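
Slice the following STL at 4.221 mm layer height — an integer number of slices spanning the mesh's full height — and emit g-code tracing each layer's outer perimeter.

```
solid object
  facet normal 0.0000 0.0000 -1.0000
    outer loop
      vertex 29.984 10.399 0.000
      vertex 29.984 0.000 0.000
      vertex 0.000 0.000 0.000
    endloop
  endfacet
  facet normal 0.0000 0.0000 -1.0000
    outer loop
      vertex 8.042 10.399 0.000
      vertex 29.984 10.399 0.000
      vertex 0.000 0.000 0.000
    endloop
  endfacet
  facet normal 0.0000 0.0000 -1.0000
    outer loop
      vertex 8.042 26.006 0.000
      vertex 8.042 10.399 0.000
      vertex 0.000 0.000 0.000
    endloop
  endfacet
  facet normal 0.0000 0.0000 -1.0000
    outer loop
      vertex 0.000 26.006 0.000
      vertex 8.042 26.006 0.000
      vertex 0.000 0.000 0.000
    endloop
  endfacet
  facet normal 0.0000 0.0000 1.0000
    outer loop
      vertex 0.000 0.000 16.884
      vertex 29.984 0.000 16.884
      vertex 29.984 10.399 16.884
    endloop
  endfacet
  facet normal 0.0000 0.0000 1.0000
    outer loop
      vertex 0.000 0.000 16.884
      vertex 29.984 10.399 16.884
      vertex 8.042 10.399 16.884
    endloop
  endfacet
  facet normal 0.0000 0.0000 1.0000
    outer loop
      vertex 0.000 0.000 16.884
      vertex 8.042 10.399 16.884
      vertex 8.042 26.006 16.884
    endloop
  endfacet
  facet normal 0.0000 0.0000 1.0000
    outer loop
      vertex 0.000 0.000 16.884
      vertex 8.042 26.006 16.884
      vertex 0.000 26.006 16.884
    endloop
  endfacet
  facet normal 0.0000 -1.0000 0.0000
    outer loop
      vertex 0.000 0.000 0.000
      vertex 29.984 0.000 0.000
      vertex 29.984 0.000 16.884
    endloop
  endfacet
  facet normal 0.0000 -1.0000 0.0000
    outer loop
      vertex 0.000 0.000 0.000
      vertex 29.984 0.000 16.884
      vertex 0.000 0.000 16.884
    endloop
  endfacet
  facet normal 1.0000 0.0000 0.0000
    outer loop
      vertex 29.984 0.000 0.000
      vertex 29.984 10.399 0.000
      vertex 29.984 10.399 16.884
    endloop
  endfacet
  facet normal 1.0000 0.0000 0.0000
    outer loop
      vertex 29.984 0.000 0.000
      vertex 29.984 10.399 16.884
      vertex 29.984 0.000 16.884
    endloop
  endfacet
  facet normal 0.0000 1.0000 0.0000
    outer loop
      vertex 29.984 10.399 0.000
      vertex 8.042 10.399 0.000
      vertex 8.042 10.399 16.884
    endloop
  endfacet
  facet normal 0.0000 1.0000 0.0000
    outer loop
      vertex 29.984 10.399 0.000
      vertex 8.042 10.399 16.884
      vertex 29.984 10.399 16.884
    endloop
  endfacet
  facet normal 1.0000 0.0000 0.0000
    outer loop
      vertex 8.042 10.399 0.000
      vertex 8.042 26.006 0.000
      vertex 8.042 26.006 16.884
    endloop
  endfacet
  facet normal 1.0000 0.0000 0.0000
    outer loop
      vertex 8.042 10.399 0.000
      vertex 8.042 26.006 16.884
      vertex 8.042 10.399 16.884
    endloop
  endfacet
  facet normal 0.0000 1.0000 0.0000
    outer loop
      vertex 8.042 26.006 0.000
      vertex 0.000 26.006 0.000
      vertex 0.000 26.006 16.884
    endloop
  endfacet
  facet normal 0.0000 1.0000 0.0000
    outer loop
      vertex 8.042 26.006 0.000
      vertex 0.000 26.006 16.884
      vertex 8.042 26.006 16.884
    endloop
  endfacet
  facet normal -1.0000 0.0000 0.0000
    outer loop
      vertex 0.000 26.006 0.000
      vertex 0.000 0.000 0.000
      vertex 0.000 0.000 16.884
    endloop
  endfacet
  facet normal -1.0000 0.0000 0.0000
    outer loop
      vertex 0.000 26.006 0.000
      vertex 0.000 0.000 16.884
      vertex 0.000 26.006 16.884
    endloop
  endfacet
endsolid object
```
; perimeter-only toolpath
G21 ; units = mm
G90 ; absolute positioning
G28 ; home
; layer 1
G0 Z4.221
G0 X0.000 Y0.000
G1 X29.984 Y0.000
G1 X29.984 Y10.399
G1 X8.042 Y10.399
G1 X8.042 Y26.006
G1 X0.000 Y26.006
G1 X0.000 Y0.000
; layer 2
G0 Z8.442
G0 X0.000 Y0.000
G1 X29.984 Y0.000
G1 X29.984 Y10.399
G1 X8.042 Y10.399
G1 X8.042 Y26.006
G1 X0.000 Y26.006
G1 X0.000 Y0.000
; layer 3
G0 Z12.663
G0 X0.000 Y0.000
G1 X29.984 Y0.000
G1 X29.984 Y10.399
G1 X8.042 Y10.399
G1 X8.042 Y26.006
G1 X0.000 Y26.006
G1 X0.000 Y0.000
; layer 4
G0 Z16.884
G0 X0.000 Y0.000
G1 X29.984 Y0.000
G1 X29.984 Y10.399
G1 X8.042 Y10.399
G1 X8.042 Y26.006
G1 X0.000 Y26.006
G1 X0.000 Y0.000
M2 ; end

The solid is an L-shaped prism: outer 30 × 26 mm, arm thicknesses ≈ 10.4 mm (horizontal) and 8.04 mm (vertical), extruded 16.9 mm in z. Slicing at Δz = 4.221 mm — 4 equal slices spanning the solid's height, so layer i sits at z = i·h/4 — gives 4 non-empty perimeters. Each is a 6-segment closed polygon; G0 lifts to the layer z and rapids to the start vertex, then G1 traces the edges.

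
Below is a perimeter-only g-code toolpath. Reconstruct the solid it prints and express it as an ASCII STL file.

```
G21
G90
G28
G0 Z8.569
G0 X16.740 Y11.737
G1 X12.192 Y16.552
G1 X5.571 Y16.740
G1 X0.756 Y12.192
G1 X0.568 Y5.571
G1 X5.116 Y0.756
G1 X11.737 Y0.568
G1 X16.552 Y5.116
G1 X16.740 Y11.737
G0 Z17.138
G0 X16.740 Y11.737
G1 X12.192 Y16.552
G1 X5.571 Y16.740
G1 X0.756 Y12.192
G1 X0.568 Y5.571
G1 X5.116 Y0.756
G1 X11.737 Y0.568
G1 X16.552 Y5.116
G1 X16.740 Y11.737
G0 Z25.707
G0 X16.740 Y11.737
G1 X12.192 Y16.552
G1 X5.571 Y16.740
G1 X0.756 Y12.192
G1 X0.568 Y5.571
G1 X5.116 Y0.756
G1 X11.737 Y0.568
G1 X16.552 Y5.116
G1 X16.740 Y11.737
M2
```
solid part
  facet normal 0.0000 0.0000 -1.0000
    outer loop
      vertex 5.571 16.740 0.000
      vertex 12.192 16.552 0.000
      vertex 16.740 11.737 0.000
    endloop
  endfacet
  facet normal 0.0000 0.0000 -1.0000
    outer loop
      vertex 0.756 12.192 0.000
      vertex 5.571 16.740 0.000
      vertex 16.740 11.737 0.000
    endloop
  endfacet
  facet normal 0.0000 0.0000 -1.0000
    outer loop
      vertex 0.568 5.571 0.000
      vertex 0.756 12.192 0.000
      vertex 16.740 11.737 0.000
    endloop
  endfacet
  facet normal 0.0000 0.0000 -1.0000
    outer loop
      vertex 5.116 0.756 0.000
      vertex 0.568 5.571 0.000
      vertex 16.740 11.737 0.000
    endloop
  endfacet
  facet normal 0.0000 0.0000 -1.0000
    outer loop
      vertex 11.737 0.568 0.000
      vertex 5.116 0.756 0.000
      vertex 16.740 11.737 0.000
    endloop
  endfacet
  facet normal 0.0000 0.0000 -1.0000
    outer loop
      vertex 16.552 5.116 0.000
      vertex 11.737 0.568 0.000
      vertex 16.740 11.737 0.000
    endloop
  endfacet
  facet normal 0.0000 0.0000 1.0000
    outer loop
      vertex 16.740 11.737 25.707
      vertex 12.192 16.552 25.707
      vertex 5.571 16.740 25.707
    endloop
  endfacet
  facet normal 0.0000 0.0000 1.0000
    outer loop
      vertex 16.740 11.737 25.707
      vertex 5.571 16.740 25.707
      vertex 0.756 12.192 25.707
    endloop
  endfacet
  facet normal 0.0000 0.0000 1.0000
    outer loop
      vertex 16.740 11.737 25.707
      vertex 0.756 12.192 25.707
      vertex 0.568 5.571 25.707
    endloop
  endfacet
  facet normal 0.0000 0.0000 1.0000
    outer loop
      vertex 16.740 11.737 25.707
      vertex 0.568 5.571 25.707
      vertex 5.116 0.756 25.707
    endloop
  endfacet
  facet normal 0.0000 0.0000 1.0000
    outer loop
      vertex 16.740 11.737 25.707
      vertex 5.116 0.756 25.707
      vertex 11.737 0.568 25.707
    endloop
  endfacet
  facet normal 0.0000 0.0000 1.0000
    outer loop
      vertex 16.740 11.737 25.707
      vertex 11.737 0.568 25.707
      vertex 16.552 5.116 25.707
    endloop
  endfacet
  facet normal 0.7270 0.6867 0.0000
    outer loop
      vertex 16.740 11.737 0.000
      vertex 12.192 16.552 0.000
      vertex 12.192 16.552 25.707
    endloop
  endfacet
  facet normal 0.7270 0.6867 0.0000
    outer loop
      vertex 16.740 11.737 0.000
      vertex 12.192 16.552 25.707
      vertex 16.740 11.737 25.707
    endloop
  endfacet
  facet normal 0.0284 0.9996 0.0000
    outer loop
      vertex 12.192 16.552 0.000
      vertex 5.571 16.740 0.000
      vertex 5.571 16.740 25.707
    endloop
  endfacet
  facet normal 0.0284 0.9996 0.0000
    outer loop
      vertex 12.192 16.552 0.000
      vertex 5.571 16.740 25.707
      vertex 12.192 16.552 25.707
    endloop
  endfacet
  facet normal -0.6867 0.7270 0.0000
    outer loop
      vertex 5.571 16.740 0.000
      vertex 0.756 12.192 0.000
      vertex 0.756 12.192 25.707
    endloop
  endfacet
  facet normal -0.6867 0.7270 0.0000
    outer loop
      vertex 5.571 16.740 0.000
      vertex 0.756 12.192 25.707
      vertex 5.571 16.740 25.707
    endloop
  endfacet
  facet normal -0.9996 0.0284 0.0000
    outer loop
      vertex 0.756 12.192 0.000
      vertex 0.568 5.571 0.000
      vertex 0.568 5.571 25.707
    endloop
  endfacet
  facet normal -0.9996 0.0284 0.0000
    outer loop
      vertex 0.756 12.192 0.000
      vertex 0.568 5.571 25.707
      vertex 0.756 12.192 25.707
    endloop
  endfacet
  facet normal -0.7270 -0.6867 0.0000
    outer loop
      vertex 0.568 5.571 0.000
      vertex 5.116 0.756 0.000
      vertex 5.116 0.756 25.707
    endloop
  endfacet
  facet normal -0.7270 -0.6867 0.0000
    outer loop
      vertex 0.568 5.571 0.000
      vertex 5.116 0.756 25.707
      vertex 0.568 5.571 25.707
    endloop
  endfacet
  facet normal -0.0284 -0.9996 0.0000
    outer loop
      vertex 5.116 0.756 0.000
      vertex 11.737 0.568 0.000
      vertex 11.737 0.568 25.707
    endloop
  endfacet
  facet normal -0.0284 -0.9996 0.0000
    outer loop
      vertex 5.116 0.756 0.000
      vertex 11.737 0.568 25.707
      vertex 5.116 0.756 25.707
    endloop
  endfacet
  facet normal 0.6867 -0.7270 0.0000
    outer loop
      vertex 11.737 0.568 0.000
      vertex 16.552 5.116 0.000
      vertex 16.552 5.116 25.707
    endloop
  endfacet
  facet normal 0.6867 -0.7270 0.0000
    outer loop
      vertex 11.737 0.568 0.000
      vertex 16.552 5.116 25.707
      vertex 11.737 0.568 25.707
    endloop
  endfacet
  facet normal 0.9996 -0.0284 0.0000
    outer loop
      vertex 16.552 5.116 0.000
      vertex 16.740 11.737 0.000
      vertex 16.740 11.737 25.707
    endloop
  endfacet
  facet normal 0.9996 -0.0284 0.0000
    outer loop
      vertex 16.552 5.116 0.000
      vertex 16.740 11.737 25.707
      vertex 16.552 5.116 25.707
    endloop
  endfacet
endsolid part

The G0 Z moves step by Δz≈8.569 mm. Every layer's G1 loop is the same polygon, so the solid is a straight extrusion of it from z=0 to z≈25.7. Closing with flat bottom and top caps and triangulating gives 28 facets — a regular 8-sided prism (a cylinder approximated with 8 flat sides), circumscribed radius ≈ 8.65 mm, height ≈ 25.7 mm.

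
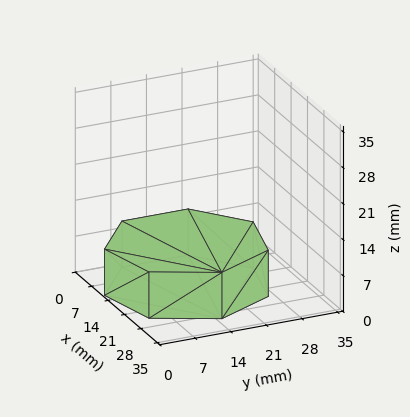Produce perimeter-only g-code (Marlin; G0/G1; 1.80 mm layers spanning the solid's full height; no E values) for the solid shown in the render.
Reading the render: the shape is a regular 7-sided prism (a cylinder approximated with 7 flat sides), circumscribed radius ≈ 15 mm, height ≈ 9 mm (dimensions read to the nearest mm from the axis ticks). For the g-code, the solid's height is divided into equal slices at the stated Δz and each level perimeter traced with G1 moves after a G0 lift.

; perimeter-only toolpath
G21 ; units = mm
G90 ; absolute positioning
G28 ; home
; layer 1
G0 Z1.80
G0 X30.00 Y15.00
G1 X24.35 Y26.73
G1 X11.66 Y29.62
G1 X1.49 Y21.51
G1 X1.49 Y8.49
G1 X11.66 Y0.38
G1 X24.35 Y3.27
G1 X30.00 Y15.00
; layer 2
G0 Z3.60
G0 X30.00 Y15.00
G1 X24.35 Y26.73
G1 X11.66 Y29.62
G1 X1.49 Y21.51
G1 X1.49 Y8.49
G1 X11.66 Y0.38
G1 X24.35 Y3.27
G1 X30.00 Y15.00
; layer 3
G0 Z5.40
G0 X30.00 Y15.00
G1 X24.35 Y26.73
G1 X11.66 Y29.62
G1 X1.49 Y21.51
G1 X1.49 Y8.49
G1 X11.66 Y0.38
G1 X24.35 Y3.27
G1 X30.00 Y15.00
; layer 4
G0 Z7.20
G0 X30.00 Y15.00
G1 X24.35 Y26.73
G1 X11.66 Y29.62
G1 X1.49 Y21.51
G1 X1.49 Y8.49
G1 X11.66 Y0.38
G1 X24.35 Y3.27
G1 X30.00 Y15.00
; layer 5
G0 Z9.00
G0 X30.00 Y15.00
G1 X24.35 Y26.73
G1 X11.66 Y29.62
G1 X1.49 Y21.51
G1 X1.49 Y8.49
G1 X11.66 Y0.38
G1 X24.35 Y3.27
G1 X30.00 Y15.00
M2 ; end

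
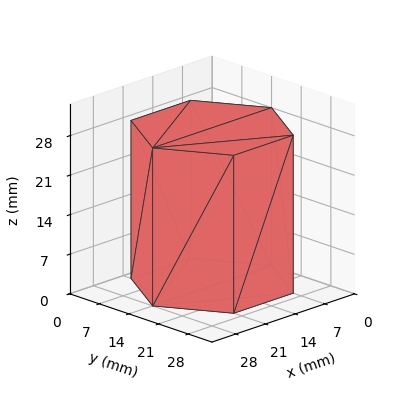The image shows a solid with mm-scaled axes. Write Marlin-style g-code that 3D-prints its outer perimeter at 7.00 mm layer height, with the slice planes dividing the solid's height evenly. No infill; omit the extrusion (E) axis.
Reading the render: the shape is a regular 6-sided prism (a cylinder approximated with 6 flat sides), circumscribed radius ≈ 14 mm, height ≈ 28 mm (dimensions read to the nearest mm from the axis ticks). For the g-code, the solid's height is divided into equal slices at the stated Δz and each level perimeter traced with G1 moves after a G0 lift.

; perimeter-only toolpath
G21 ; units = mm
G90 ; absolute positioning
G28 ; home
; layer 1
G0 Z7.00
G0 X28.00 Y14.00
G1 X21.00 Y26.12
G1 X7.00 Y26.12
G1 X0.00 Y14.00
G1 X7.00 Y1.88
G1 X21.00 Y1.88
G1 X28.00 Y14.00
; layer 2
G0 Z14.00
G0 X28.00 Y14.00
G1 X21.00 Y26.12
G1 X7.00 Y26.12
G1 X0.00 Y14.00
G1 X7.00 Y1.88
G1 X21.00 Y1.88
G1 X28.00 Y14.00
; layer 3
G0 Z21.00
G0 X28.00 Y14.00
G1 X21.00 Y26.12
G1 X7.00 Y26.12
G1 X0.00 Y14.00
G1 X7.00 Y1.88
G1 X21.00 Y1.88
G1 X28.00 Y14.00
; layer 4
G0 Z28.00
G0 X28.00 Y14.00
G1 X21.00 Y26.12
G1 X7.00 Y26.12
G1 X0.00 Y14.00
G1 X7.00 Y1.88
G1 X21.00 Y1.88
G1 X28.00 Y14.00
M2 ; end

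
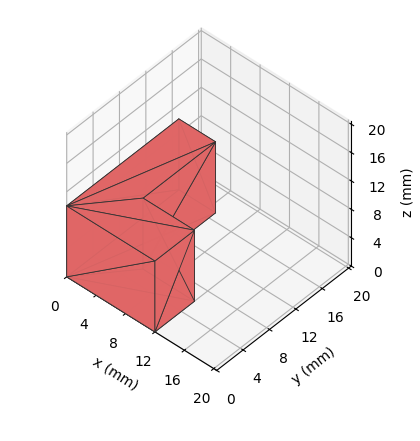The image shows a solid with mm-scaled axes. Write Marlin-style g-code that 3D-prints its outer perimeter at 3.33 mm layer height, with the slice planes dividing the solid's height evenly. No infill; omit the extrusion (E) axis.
Reading the render: the shape is an L-shaped prism: outer 12 × 17 mm, arm thicknesses ≈ 6 mm (horizontal) and 5 mm (vertical), extruded 10 mm in z (dimensions read to the nearest mm from the axis ticks). For the g-code, the solid's height is divided into equal slices at the stated Δz and each level perimeter traced with G1 moves after a G0 lift.

; perimeter-only toolpath
G21 ; units = mm
G90 ; absolute positioning
G28 ; home
; layer 1
G0 Z3.33
G0 X0.00 Y0.00
G1 X12.00 Y0.00
G1 X12.00 Y6.00
G1 X5.00 Y6.00
G1 X5.00 Y17.00
G1 X0.00 Y17.00
G1 X0.00 Y0.00
; layer 2
G0 Z6.67
G0 X0.00 Y0.00
G1 X12.00 Y0.00
G1 X12.00 Y6.00
G1 X5.00 Y6.00
G1 X5.00 Y17.00
G1 X0.00 Y17.00
G1 X0.00 Y0.00
; layer 3
G0 Z10.00
G0 X0.00 Y0.00
G1 X12.00 Y0.00
G1 X12.00 Y6.00
G1 X5.00 Y6.00
G1 X5.00 Y17.00
G1 X0.00 Y17.00
G1 X0.00 Y0.00
M2 ; end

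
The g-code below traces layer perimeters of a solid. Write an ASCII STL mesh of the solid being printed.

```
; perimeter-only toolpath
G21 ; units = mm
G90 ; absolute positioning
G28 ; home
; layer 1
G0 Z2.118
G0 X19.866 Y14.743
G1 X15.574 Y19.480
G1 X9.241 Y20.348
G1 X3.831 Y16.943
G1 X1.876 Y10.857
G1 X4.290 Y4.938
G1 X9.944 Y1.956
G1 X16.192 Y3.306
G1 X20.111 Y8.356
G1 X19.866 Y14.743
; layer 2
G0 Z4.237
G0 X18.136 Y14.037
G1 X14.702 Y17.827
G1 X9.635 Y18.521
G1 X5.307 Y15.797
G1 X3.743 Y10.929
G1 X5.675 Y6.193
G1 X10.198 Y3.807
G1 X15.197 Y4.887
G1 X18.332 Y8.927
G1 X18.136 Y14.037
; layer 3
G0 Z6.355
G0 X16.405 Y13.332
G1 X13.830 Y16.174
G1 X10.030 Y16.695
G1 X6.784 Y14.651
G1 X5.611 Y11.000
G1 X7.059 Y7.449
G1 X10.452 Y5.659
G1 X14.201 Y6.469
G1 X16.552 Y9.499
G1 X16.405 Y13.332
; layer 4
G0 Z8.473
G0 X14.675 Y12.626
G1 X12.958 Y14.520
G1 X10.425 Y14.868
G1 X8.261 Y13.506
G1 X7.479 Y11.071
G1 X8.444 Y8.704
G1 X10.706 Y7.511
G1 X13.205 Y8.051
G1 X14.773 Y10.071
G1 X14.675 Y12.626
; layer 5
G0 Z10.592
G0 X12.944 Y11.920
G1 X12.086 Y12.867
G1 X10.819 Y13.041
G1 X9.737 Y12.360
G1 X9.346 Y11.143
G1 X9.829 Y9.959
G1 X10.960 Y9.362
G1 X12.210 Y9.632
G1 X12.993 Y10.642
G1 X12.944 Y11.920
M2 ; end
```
solid part
  facet normal 0.0000 0.0000 -1.0000
    outer loop
      vertex 8.846 22.175 0.000
      vertex 16.446 21.133 0.000
      vertex 21.597 15.449 0.000
    endloop
  endfacet
  facet normal 0.0000 0.0000 -1.0000
    outer loop
      vertex 2.354 18.089 0.000
      vertex 8.846 22.175 0.000
      vertex 21.597 15.449 0.000
    endloop
  endfacet
  facet normal 0.0000 0.0000 -1.0000
    outer loop
      vertex 0.008 10.786 0.000
      vertex 2.354 18.089 0.000
      vertex 21.597 15.449 0.000
    endloop
  endfacet
  facet normal 0.0000 0.0000 -1.0000
    outer loop
      vertex 2.905 3.683 0.000
      vertex 0.008 10.786 0.000
      vertex 21.597 15.449 0.000
    endloop
  endfacet
  facet normal 0.0000 0.0000 -1.0000
    outer loop
      vertex 9.690 0.104 0.000
      vertex 2.905 3.683 0.000
      vertex 21.597 15.449 0.000
    endloop
  endfacet
  facet normal 0.0000 0.0000 -1.0000
    outer loop
      vertex 17.188 1.724 0.000
      vertex 9.690 0.104 0.000
      vertex 21.597 15.449 0.000
    endloop
  endfacet
  facet normal 0.0000 0.0000 -1.0000
    outer loop
      vertex 21.891 7.784 0.000
      vertex 17.188 1.724 0.000
      vertex 21.597 15.449 0.000
    endloop
  endfacet
  facet normal 0.5704 0.5169 0.6382
    outer loop
      vertex 21.597 15.449 0.000
      vertex 16.446 21.133 0.000
      vertex 11.214 11.214 12.710
    endloop
  endfacet
  facet normal 0.1046 0.7627 0.6383
    outer loop
      vertex 16.446 21.133 0.000
      vertex 8.846 22.175 0.000
      vertex 11.214 11.214 12.710
    endloop
  endfacet
  facet normal -0.4101 0.6515 0.6383
    outer loop
      vertex 8.846 22.175 0.000
      vertex 2.354 18.089 0.000
      vertex 11.214 11.214 12.710
    endloop
  endfacet
  facet normal -0.7329 0.2354 0.6383
    outer loop
      vertex 2.354 18.089 0.000
      vertex 0.008 10.786 0.000
      vertex 11.214 11.214 12.710
    endloop
  endfacet
  facet normal -0.7128 -0.2907 0.6383
    outer loop
      vertex 0.008 10.786 0.000
      vertex 2.905 3.683 0.000
      vertex 11.214 11.214 12.710
    endloop
  endfacet
  facet normal -0.3592 -0.6809 0.6383
    outer loop
      vertex 2.905 3.683 0.000
      vertex 9.690 0.104 0.000
      vertex 11.214 11.214 12.710
    endloop
  endfacet
  facet normal 0.1626 -0.7525 0.6382
    outer loop
      vertex 9.690 0.104 0.000
      vertex 17.188 1.724 0.000
      vertex 11.214 11.214 12.710
    endloop
  endfacet
  facet normal 0.6082 -0.4720 0.6383
    outer loop
      vertex 17.188 1.724 0.000
      vertex 21.891 7.784 0.000
      vertex 11.214 11.214 12.710
    endloop
  endfacet
  facet normal 0.7693 0.0295 0.6383
    outer loop
      vertex 21.891 7.784 0.000
      vertex 21.597 15.449 0.000
      vertex 11.214 11.214 12.710
    endloop
  endfacet
endsolid part

The G0 Z moves step by Δz≈2.118 mm. The G1 loops shrink linearly with z, so the solid tapers from its base footprint up to z≈12.7. Closing with a flat bottom cap and the tapered top and triangulating gives 16 facets — a regular 9-sided pyramid, base circumscribed radius ≈ 11.2 mm, apex at z ≈ 12.7 mm.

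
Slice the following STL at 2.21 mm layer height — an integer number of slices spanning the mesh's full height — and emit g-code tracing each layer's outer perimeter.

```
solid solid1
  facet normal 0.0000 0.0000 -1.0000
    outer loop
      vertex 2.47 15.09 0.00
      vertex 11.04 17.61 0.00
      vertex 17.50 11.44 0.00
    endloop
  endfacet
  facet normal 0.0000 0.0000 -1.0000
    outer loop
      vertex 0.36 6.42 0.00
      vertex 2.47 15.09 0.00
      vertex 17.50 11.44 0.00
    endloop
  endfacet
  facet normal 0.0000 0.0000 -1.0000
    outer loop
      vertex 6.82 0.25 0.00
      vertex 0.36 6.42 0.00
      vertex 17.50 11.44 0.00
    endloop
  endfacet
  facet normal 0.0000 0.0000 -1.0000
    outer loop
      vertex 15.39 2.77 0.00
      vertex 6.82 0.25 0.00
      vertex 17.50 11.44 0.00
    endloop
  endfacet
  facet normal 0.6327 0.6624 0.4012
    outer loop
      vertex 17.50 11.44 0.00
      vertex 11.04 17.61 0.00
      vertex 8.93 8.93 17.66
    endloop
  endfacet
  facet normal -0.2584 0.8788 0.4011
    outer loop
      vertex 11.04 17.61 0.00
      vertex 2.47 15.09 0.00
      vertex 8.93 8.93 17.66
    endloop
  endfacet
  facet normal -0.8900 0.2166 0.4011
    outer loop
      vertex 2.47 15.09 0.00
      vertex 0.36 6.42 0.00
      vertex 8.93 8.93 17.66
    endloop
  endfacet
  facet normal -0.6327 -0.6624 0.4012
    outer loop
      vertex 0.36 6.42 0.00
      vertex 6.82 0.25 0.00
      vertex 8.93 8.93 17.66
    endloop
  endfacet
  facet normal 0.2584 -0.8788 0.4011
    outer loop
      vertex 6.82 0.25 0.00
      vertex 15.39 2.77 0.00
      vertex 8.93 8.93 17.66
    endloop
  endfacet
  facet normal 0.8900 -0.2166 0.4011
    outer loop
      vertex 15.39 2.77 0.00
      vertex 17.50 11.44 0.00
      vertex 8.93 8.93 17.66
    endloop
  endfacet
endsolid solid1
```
; perimeter-only toolpath
G21 ; units = mm
G90 ; absolute positioning
G28 ; home
; layer 1
G0 Z2.21
G0 X16.43 Y11.13
G1 X10.78 Y16.52
G1 X3.28 Y14.32
G1 X1.43 Y6.73
G1 X7.08 Y1.33
G1 X14.58 Y3.54
G1 X16.43 Y11.13
; layer 2
G0 Z4.42
G0 X15.36 Y10.81
G1 X10.51 Y15.44
G1 X4.08 Y13.55
G1 X2.50 Y7.05
G1 X7.35 Y2.42
G1 X13.78 Y4.31
G1 X15.36 Y10.81
; layer 3
G0 Z6.62
G0 X14.29 Y10.50
G1 X10.25 Y14.36
G1 X4.89 Y12.78
G1 X3.57 Y7.36
G1 X7.61 Y3.50
G1 X12.97 Y5.08
G1 X14.29 Y10.50
; layer 4
G0 Z8.83
G0 X13.21 Y10.18
G1 X9.98 Y13.27
G1 X5.70 Y12.01
G1 X4.64 Y7.67
G1 X7.88 Y4.59
G1 X12.16 Y5.85
G1 X13.21 Y10.18
; layer 5
G0 Z11.04
G0 X12.14 Y9.87
G1 X9.72 Y12.18
G1 X6.51 Y11.24
G1 X5.72 Y7.99
G1 X8.14 Y5.67
G1 X11.35 Y6.62
G1 X12.14 Y9.87
; layer 6
G0 Z13.25
G0 X11.07 Y9.56
G1 X9.46 Y11.10
G1 X7.31 Y10.47
G1 X6.79 Y8.30
G1 X8.40 Y6.76
G1 X10.54 Y7.39
G1 X11.07 Y9.56
; layer 7
G0 Z15.45
G0 X10.00 Y9.24
G1 X9.19 Y10.02
G1 X8.12 Y9.70
G1 X7.86 Y8.62
G1 X8.67 Y7.84
G1 X9.74 Y8.16
G1 X10.00 Y9.24
M2 ; end

The solid is a regular 6-sided pyramid, base circumscribed radius ≈ 8.93 mm, apex at z ≈ 17.7 mm. Slicing at Δz = 2.21 mm — 8 equal slices spanning the solid's height, so layer i sits at z = i·h/8 — gives 7 non-empty perimeters. Each is a 6-segment closed polygon; G0 lifts to the layer z and rapids to the start vertex, then G1 traces the edges. The cross-section shrinks linearly with z (the slice at the apex is degenerate and omitted).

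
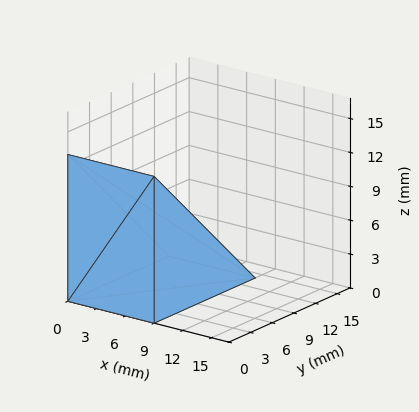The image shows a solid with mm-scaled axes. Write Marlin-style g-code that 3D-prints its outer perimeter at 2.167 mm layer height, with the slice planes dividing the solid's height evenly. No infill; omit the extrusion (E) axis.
Reading the render: the shape is a wedge (ramp): 9 × 14 mm base, rising to 13 mm along the y=0 edge and sloping linearly to z=0 at y=14 (dimensions read to the nearest mm from the axis ticks). For the g-code, the solid's height is divided into equal slices at the stated Δz and each level perimeter traced with G1 moves after a G0 lift.

; perimeter-only toolpath
G21 ; units = mm
G90 ; absolute positioning
G28 ; home
; layer 1
G0 Z2.167
G0 X0.000 Y0.000
G1 X9.000 Y0.000
G1 X9.000 Y11.667
G1 X0.000 Y11.667
G1 X0.000 Y0.000
; layer 2
G0 Z4.333
G0 X0.000 Y0.000
G1 X9.000 Y0.000
G1 X9.000 Y9.333
G1 X0.000 Y9.333
G1 X0.000 Y0.000
; layer 3
G0 Z6.500
G0 X0.000 Y0.000
G1 X9.000 Y0.000
G1 X9.000 Y7.000
G1 X0.000 Y7.000
G1 X0.000 Y0.000
; layer 4
G0 Z8.667
G0 X0.000 Y0.000
G1 X9.000 Y0.000
G1 X9.000 Y4.667
G1 X0.000 Y4.667
G1 X0.000 Y0.000
; layer 5
G0 Z10.833
G0 X0.000 Y0.000
G1 X9.000 Y0.000
G1 X9.000 Y2.333
G1 X0.000 Y2.333
G1 X0.000 Y0.000
M2 ; end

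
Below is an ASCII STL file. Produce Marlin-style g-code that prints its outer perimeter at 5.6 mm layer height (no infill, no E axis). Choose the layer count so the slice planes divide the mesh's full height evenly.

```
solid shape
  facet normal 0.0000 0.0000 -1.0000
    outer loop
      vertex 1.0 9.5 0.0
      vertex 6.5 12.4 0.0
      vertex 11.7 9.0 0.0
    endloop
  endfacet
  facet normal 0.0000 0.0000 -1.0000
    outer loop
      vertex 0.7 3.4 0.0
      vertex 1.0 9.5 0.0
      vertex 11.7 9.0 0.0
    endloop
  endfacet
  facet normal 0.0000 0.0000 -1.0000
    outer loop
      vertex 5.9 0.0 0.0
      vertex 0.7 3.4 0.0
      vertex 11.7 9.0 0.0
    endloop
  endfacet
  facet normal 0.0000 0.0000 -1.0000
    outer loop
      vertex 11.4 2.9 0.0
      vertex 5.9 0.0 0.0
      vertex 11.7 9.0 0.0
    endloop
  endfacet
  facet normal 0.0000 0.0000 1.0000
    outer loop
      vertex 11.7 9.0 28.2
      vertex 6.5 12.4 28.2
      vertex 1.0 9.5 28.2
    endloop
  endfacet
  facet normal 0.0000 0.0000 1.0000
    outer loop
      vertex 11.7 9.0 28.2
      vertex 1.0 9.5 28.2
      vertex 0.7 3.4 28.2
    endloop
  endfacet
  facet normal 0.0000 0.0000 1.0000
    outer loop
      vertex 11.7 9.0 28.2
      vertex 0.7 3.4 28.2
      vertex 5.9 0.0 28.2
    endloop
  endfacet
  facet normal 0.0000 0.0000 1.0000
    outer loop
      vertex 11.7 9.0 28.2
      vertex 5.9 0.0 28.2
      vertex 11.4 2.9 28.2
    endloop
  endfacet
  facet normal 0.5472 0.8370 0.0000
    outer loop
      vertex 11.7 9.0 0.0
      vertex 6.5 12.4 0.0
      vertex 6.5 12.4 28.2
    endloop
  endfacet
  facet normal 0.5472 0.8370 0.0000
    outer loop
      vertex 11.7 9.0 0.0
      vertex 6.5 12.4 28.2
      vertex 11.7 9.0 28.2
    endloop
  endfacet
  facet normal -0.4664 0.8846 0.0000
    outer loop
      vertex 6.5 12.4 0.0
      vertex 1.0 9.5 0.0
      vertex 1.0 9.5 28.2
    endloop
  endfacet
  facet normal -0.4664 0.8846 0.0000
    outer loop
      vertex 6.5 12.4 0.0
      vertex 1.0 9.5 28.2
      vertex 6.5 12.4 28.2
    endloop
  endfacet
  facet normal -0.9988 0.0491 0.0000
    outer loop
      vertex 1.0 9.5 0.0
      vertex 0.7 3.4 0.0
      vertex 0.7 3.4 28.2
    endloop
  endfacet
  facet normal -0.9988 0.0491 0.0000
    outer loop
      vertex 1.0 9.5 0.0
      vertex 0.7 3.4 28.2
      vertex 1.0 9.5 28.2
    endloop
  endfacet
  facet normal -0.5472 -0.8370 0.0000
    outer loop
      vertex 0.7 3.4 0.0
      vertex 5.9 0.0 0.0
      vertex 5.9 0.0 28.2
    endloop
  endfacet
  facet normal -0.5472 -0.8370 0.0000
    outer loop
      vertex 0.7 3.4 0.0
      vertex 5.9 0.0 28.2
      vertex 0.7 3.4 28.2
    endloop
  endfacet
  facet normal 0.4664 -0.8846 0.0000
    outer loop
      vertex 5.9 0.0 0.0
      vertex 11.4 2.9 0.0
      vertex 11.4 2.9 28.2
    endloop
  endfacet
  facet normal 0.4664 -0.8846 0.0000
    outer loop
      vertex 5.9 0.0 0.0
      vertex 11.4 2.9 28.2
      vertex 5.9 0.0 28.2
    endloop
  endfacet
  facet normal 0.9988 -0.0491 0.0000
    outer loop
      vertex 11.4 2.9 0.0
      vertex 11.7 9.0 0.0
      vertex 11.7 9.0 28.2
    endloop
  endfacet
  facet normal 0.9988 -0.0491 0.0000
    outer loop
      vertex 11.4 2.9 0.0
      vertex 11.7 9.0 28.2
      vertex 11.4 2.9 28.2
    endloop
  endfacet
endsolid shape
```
; perimeter-only toolpath
G21 ; units = mm
G90 ; absolute positioning
G28 ; home
; layer 1
G0 Z5.6
G0 X11.7 Y9.0
G1 X6.5 Y12.4
G1 X1.0 Y9.5
G1 X0.7 Y3.4
G1 X5.9 Y0.0
G1 X11.4 Y2.9
G1 X11.7 Y9.0
; layer 2
G0 Z11.3
G0 X11.7 Y9.0
G1 X6.5 Y12.4
G1 X1.0 Y9.5
G1 X0.7 Y3.4
G1 X5.9 Y0.0
G1 X11.4 Y2.9
G1 X11.7 Y9.0
; layer 3
G0 Z16.9
G0 X11.7 Y9.0
G1 X6.5 Y12.4
G1 X1.0 Y9.5
G1 X0.7 Y3.4
G1 X5.9 Y0.0
G1 X11.4 Y2.9
G1 X11.7 Y9.0
; layer 4
G0 Z22.6
G0 X11.7 Y9.0
G1 X6.5 Y12.4
G1 X1.0 Y9.5
G1 X0.7 Y3.4
G1 X5.9 Y0.0
G1 X11.4 Y2.9
G1 X11.7 Y9.0
; layer 5
G0 Z28.2
G0 X11.7 Y9.0
G1 X6.5 Y12.4
G1 X1.0 Y9.5
G1 X0.7 Y3.4
G1 X5.9 Y0.0
G1 X11.4 Y2.9
G1 X11.7 Y9.0
M2 ; end

The solid is a regular 6-sided prism (a cylinder approximated with 6 flat sides), circumscribed radius ≈ 6.2 mm, height ≈ 28.2 mm. Slicing at Δz = 5.6 mm — 5 equal slices spanning the solid's height, so layer i sits at z = i·h/5 — gives 5 non-empty perimeters. Each is a 6-segment closed polygon; G0 lifts to the layer z and rapids to the start vertex, then G1 traces the edges.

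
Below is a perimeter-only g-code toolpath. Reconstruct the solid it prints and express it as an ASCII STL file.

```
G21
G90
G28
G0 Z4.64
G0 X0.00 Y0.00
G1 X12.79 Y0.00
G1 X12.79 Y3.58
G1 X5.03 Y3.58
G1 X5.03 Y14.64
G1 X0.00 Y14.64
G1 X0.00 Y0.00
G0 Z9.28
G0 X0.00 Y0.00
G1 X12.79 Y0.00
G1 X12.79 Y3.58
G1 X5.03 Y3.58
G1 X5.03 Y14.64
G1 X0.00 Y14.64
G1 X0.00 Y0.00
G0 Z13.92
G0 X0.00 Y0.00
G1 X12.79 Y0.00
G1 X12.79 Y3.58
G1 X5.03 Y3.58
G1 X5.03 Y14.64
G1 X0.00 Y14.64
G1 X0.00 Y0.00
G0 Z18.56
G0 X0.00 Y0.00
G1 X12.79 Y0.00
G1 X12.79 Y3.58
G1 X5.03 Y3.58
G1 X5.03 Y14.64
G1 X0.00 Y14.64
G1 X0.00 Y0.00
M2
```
solid part
  facet normal 0.0000 0.0000 -1.0000
    outer loop
      vertex 12.79 3.58 0.00
      vertex 12.79 0.00 0.00
      vertex 0.00 0.00 0.00
    endloop
  endfacet
  facet normal 0.0000 0.0000 -1.0000
    outer loop
      vertex 5.03 3.58 0.00
      vertex 12.79 3.58 0.00
      vertex 0.00 0.00 0.00
    endloop
  endfacet
  facet normal 0.0000 0.0000 -1.0000
    outer loop
      vertex 5.03 14.64 0.00
      vertex 5.03 3.58 0.00
      vertex 0.00 0.00 0.00
    endloop
  endfacet
  facet normal 0.0000 0.0000 -1.0000
    outer loop
      vertex 0.00 14.64 0.00
      vertex 5.03 14.64 0.00
      vertex 0.00 0.00 0.00
    endloop
  endfacet
  facet normal 0.0000 0.0000 1.0000
    outer loop
      vertex 0.00 0.00 18.56
      vertex 12.79 0.00 18.56
      vertex 12.79 3.58 18.56
    endloop
  endfacet
  facet normal 0.0000 0.0000 1.0000
    outer loop
      vertex 0.00 0.00 18.56
      vertex 12.79 3.58 18.56
      vertex 5.03 3.58 18.56
    endloop
  endfacet
  facet normal 0.0000 0.0000 1.0000
    outer loop
      vertex 0.00 0.00 18.56
      vertex 5.03 3.58 18.56
      vertex 5.03 14.64 18.56
    endloop
  endfacet
  facet normal 0.0000 0.0000 1.0000
    outer loop
      vertex 0.00 0.00 18.56
      vertex 5.03 14.64 18.56
      vertex 0.00 14.64 18.56
    endloop
  endfacet
  facet normal 0.0000 -1.0000 0.0000
    outer loop
      vertex 0.00 0.00 0.00
      vertex 12.79 0.00 0.00
      vertex 12.79 0.00 18.56
    endloop
  endfacet
  facet normal 0.0000 -1.0000 0.0000
    outer loop
      vertex 0.00 0.00 0.00
      vertex 12.79 0.00 18.56
      vertex 0.00 0.00 18.56
    endloop
  endfacet
  facet normal 1.0000 0.0000 0.0000
    outer loop
      vertex 12.79 0.00 0.00
      vertex 12.79 3.58 0.00
      vertex 12.79 3.58 18.56
    endloop
  endfacet
  facet normal 1.0000 0.0000 0.0000
    outer loop
      vertex 12.79 0.00 0.00
      vertex 12.79 3.58 18.56
      vertex 12.79 0.00 18.56
    endloop
  endfacet
  facet normal 0.0000 1.0000 0.0000
    outer loop
      vertex 12.79 3.58 0.00
      vertex 5.03 3.58 0.00
      vertex 5.03 3.58 18.56
    endloop
  endfacet
  facet normal 0.0000 1.0000 0.0000
    outer loop
      vertex 12.79 3.58 0.00
      vertex 5.03 3.58 18.56
      vertex 12.79 3.58 18.56
    endloop
  endfacet
  facet normal 1.0000 0.0000 0.0000
    outer loop
      vertex 5.03 3.58 0.00
      vertex 5.03 14.64 0.00
      vertex 5.03 14.64 18.56
    endloop
  endfacet
  facet normal 1.0000 0.0000 0.0000
    outer loop
      vertex 5.03 3.58 0.00
      vertex 5.03 14.64 18.56
      vertex 5.03 3.58 18.56
    endloop
  endfacet
  facet normal 0.0000 1.0000 0.0000
    outer loop
      vertex 5.03 14.64 0.00
      vertex 0.00 14.64 0.00
      vertex 0.00 14.64 18.56
    endloop
  endfacet
  facet normal 0.0000 1.0000 0.0000
    outer loop
      vertex 5.03 14.64 0.00
      vertex 0.00 14.64 18.56
      vertex 5.03 14.64 18.56
    endloop
  endfacet
  facet normal -1.0000 0.0000 0.0000
    outer loop
      vertex 0.00 14.64 0.00
      vertex 0.00 0.00 0.00
      vertex 0.00 0.00 18.56
    endloop
  endfacet
  facet normal -1.0000 0.0000 0.0000
    outer loop
      vertex 0.00 14.64 0.00
      vertex 0.00 0.00 18.56
      vertex 0.00 14.64 18.56
    endloop
  endfacet
endsolid part

The G0 Z moves step by Δz≈4.64 mm. Every layer's G1 loop is the same polygon, so the solid is a straight extrusion of it from z=0 to z≈18.6. Closing with flat bottom and top caps and triangulating gives 20 facets — an L-shaped prism: outer 12.8 × 14.6 mm, arm thicknesses ≈ 3.58 mm (horizontal) and 5.03 mm (vertical), extruded 18.6 mm in z.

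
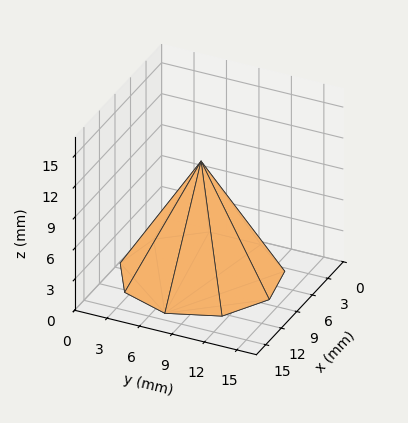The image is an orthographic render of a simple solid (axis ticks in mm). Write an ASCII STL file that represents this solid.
Reading the render: the shape is a regular 9-sided pyramid, base circumscribed radius ≈ 7 mm, apex at z ≈ 11 mm (dimensions read to the nearest mm from the axis ticks). For the STL, each face is triangulated and given an outward normal.

solid part
  facet normal 0.0000 0.0000 -1.0000
    outer loop
      vertex 8.22 13.89 0.00
      vertex 12.36 11.50 0.00
      vertex 14.00 7.00 0.00
    endloop
  endfacet
  facet normal 0.0000 0.0000 -1.0000
    outer loop
      vertex 3.50 13.06 0.00
      vertex 8.22 13.89 0.00
      vertex 14.00 7.00 0.00
    endloop
  endfacet
  facet normal 0.0000 0.0000 -1.0000
    outer loop
      vertex 0.42 9.39 0.00
      vertex 3.50 13.06 0.00
      vertex 14.00 7.00 0.00
    endloop
  endfacet
  facet normal 0.0000 0.0000 -1.0000
    outer loop
      vertex 0.42 4.61 0.00
      vertex 0.42 9.39 0.00
      vertex 14.00 7.00 0.00
    endloop
  endfacet
  facet normal 0.0000 0.0000 -1.0000
    outer loop
      vertex 3.50 0.94 0.00
      vertex 0.42 4.61 0.00
      vertex 14.00 7.00 0.00
    endloop
  endfacet
  facet normal 0.0000 0.0000 -1.0000
    outer loop
      vertex 8.22 0.11 0.00
      vertex 3.50 0.94 0.00
      vertex 14.00 7.00 0.00
    endloop
  endfacet
  facet normal 0.0000 0.0000 -1.0000
    outer loop
      vertex 12.36 2.50 0.00
      vertex 8.22 0.11 0.00
      vertex 14.00 7.00 0.00
    endloop
  endfacet
  facet normal 0.8064 0.2939 0.5132
    outer loop
      vertex 14.00 7.00 0.00
      vertex 12.36 11.50 0.00
      vertex 7.00 7.00 11.00
    endloop
  endfacet
  facet normal 0.4291 0.7433 0.5132
    outer loop
      vertex 12.36 11.50 0.00
      vertex 8.22 13.89 0.00
      vertex 7.00 7.00 11.00
    endloop
  endfacet
  facet normal -0.1487 0.8454 0.5130
    outer loop
      vertex 8.22 13.89 0.00
      vertex 3.50 13.06 0.00
      vertex 7.00 7.00 11.00
    endloop
  endfacet
  facet normal -0.6574 0.5518 0.5132
    outer loop
      vertex 3.50 13.06 0.00
      vertex 0.42 9.39 0.00
      vertex 7.00 7.00 11.00
    endloop
  endfacet
  facet normal -0.8582 0.0000 0.5133
    outer loop
      vertex 0.42 9.39 0.00
      vertex 0.42 4.61 0.00
      vertex 7.00 7.00 11.00
    endloop
  endfacet
  facet normal -0.6574 -0.5518 0.5132
    outer loop
      vertex 0.42 4.61 0.00
      vertex 3.50 0.94 0.00
      vertex 7.00 7.00 11.00
    endloop
  endfacet
  facet normal -0.1487 -0.8454 0.5130
    outer loop
      vertex 3.50 0.94 0.00
      vertex 8.22 0.11 0.00
      vertex 7.00 7.00 11.00
    endloop
  endfacet
  facet normal 0.4291 -0.7433 0.5132
    outer loop
      vertex 8.22 0.11 0.00
      vertex 12.36 2.50 0.00
      vertex 7.00 7.00 11.00
    endloop
  endfacet
  facet normal 0.8064 -0.2939 0.5132
    outer loop
      vertex 12.36 2.50 0.00
      vertex 14.00 7.00 0.00
      vertex 7.00 7.00 11.00
    endloop
  endfacet
endsolid part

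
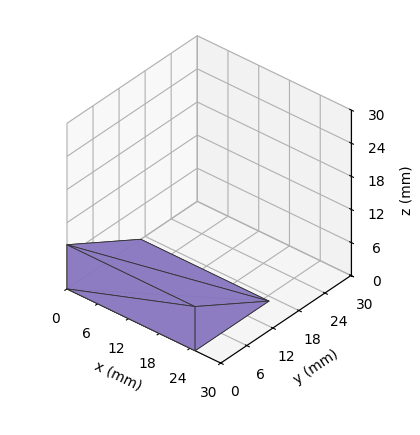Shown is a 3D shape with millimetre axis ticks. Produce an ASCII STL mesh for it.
Reading the render: the shape is a wedge (ramp): 25 × 17 mm base, rising to 8 mm along the y=0 edge and sloping linearly to z=0 at y=17 (dimensions read to the nearest mm from the axis ticks). For the STL, each face is triangulated and given an outward normal.

solid part
  facet normal 0.0000 0.0000 -1.0000
    outer loop
      vertex 25.000 17.000 0.000
      vertex 25.000 0.000 0.000
      vertex 0.000 0.000 0.000
    endloop
  endfacet
  facet normal 0.0000 0.0000 -1.0000
    outer loop
      vertex 0.000 17.000 0.000
      vertex 25.000 17.000 0.000
      vertex 0.000 0.000 0.000
    endloop
  endfacet
  facet normal 0.0000 -1.0000 0.0000
    outer loop
      vertex 0.000 0.000 0.000
      vertex 25.000 0.000 0.000
      vertex 25.000 0.000 8.000
    endloop
  endfacet
  facet normal 0.0000 -1.0000 0.0000
    outer loop
      vertex 0.000 0.000 0.000
      vertex 25.000 0.000 8.000
      vertex 0.000 0.000 8.000
    endloop
  endfacet
  facet normal 0.0000 0.4258 0.9048
    outer loop
      vertex 0.000 0.000 8.000
      vertex 25.000 0.000 8.000
      vertex 25.000 17.000 0.000
    endloop
  endfacet
  facet normal 0.0000 0.4258 0.9048
    outer loop
      vertex 0.000 0.000 8.000
      vertex 25.000 17.000 0.000
      vertex 0.000 17.000 0.000
    endloop
  endfacet
  facet normal -1.0000 0.0000 0.0000
    outer loop
      vertex 0.000 0.000 8.000
      vertex 0.000 17.000 0.000
      vertex 0.000 0.000 0.000
    endloop
  endfacet
  facet normal 1.0000 0.0000 0.0000
    outer loop
      vertex 25.000 0.000 0.000
      vertex 25.000 17.000 0.000
      vertex 25.000 0.000 8.000
    endloop
  endfacet
endsolid part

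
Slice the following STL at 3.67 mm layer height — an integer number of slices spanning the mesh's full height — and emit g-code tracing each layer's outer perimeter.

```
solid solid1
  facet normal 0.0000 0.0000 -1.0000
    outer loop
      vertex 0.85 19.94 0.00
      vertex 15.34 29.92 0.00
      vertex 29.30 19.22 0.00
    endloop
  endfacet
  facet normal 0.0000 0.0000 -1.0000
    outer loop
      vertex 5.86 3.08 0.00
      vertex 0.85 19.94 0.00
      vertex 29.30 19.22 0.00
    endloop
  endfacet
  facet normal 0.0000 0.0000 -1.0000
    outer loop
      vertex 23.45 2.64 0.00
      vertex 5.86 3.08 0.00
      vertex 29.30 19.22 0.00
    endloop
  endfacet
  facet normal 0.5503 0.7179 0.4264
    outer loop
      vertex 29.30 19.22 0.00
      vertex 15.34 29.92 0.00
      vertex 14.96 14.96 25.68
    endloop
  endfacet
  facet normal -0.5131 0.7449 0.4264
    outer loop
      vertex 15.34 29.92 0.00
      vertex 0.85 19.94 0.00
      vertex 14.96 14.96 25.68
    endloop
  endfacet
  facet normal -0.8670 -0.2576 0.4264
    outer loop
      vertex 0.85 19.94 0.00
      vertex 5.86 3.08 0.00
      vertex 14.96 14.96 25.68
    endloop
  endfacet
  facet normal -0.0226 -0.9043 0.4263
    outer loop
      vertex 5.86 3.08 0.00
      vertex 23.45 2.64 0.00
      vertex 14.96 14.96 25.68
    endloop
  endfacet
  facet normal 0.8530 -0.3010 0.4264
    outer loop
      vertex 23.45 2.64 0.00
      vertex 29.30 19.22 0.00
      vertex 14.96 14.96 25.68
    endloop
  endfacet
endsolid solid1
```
; perimeter-only toolpath
G21 ; units = mm
G90 ; absolute positioning
G28 ; home
; layer 1
G0 Z3.67
G0 X27.25 Y18.61
G1 X15.29 Y27.78
G1 X2.87 Y19.23
G1 X7.16 Y4.78
G1 X22.24 Y4.40
G1 X27.25 Y18.61
; layer 2
G0 Z7.34
G0 X25.20 Y18.00
G1 X15.23 Y25.65
G1 X4.88 Y18.52
G1 X8.46 Y6.47
G1 X21.02 Y6.16
G1 X25.20 Y18.00
; layer 3
G0 Z11.01
G0 X23.15 Y17.39
G1 X15.18 Y23.51
G1 X6.90 Y17.81
G1 X9.76 Y8.17
G1 X19.81 Y7.92
G1 X23.15 Y17.39
; layer 4
G0 Z14.67
G0 X21.11 Y16.79
G1 X15.12 Y21.37
G1 X8.91 Y17.09
G1 X11.06 Y9.87
G1 X18.60 Y9.68
G1 X21.11 Y16.79
; layer 5
G0 Z18.34
G0 X19.06 Y16.18
G1 X15.07 Y19.23
G1 X10.93 Y16.38
G1 X12.36 Y11.57
G1 X17.39 Y11.44
G1 X19.06 Y16.18
; layer 6
G0 Z22.01
G0 X17.01 Y15.57
G1 X15.01 Y17.10
G1 X12.94 Y15.67
G1 X13.66 Y13.26
G1 X16.17 Y13.20
G1 X17.01 Y15.57
M2 ; end

The solid is a regular 5-sided pyramid, base circumscribed radius ≈ 15 mm, apex at z ≈ 25.7 mm. Slicing at Δz = 3.67 mm — 7 equal slices spanning the solid's height, so layer i sits at z = i·h/7 — gives 6 non-empty perimeters. Each is a 5-segment closed polygon; G0 lifts to the layer z and rapids to the start vertex, then G1 traces the edges. The cross-section shrinks linearly with z (the slice at the apex is degenerate and omitted).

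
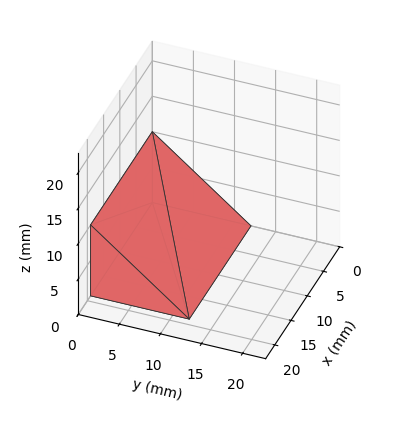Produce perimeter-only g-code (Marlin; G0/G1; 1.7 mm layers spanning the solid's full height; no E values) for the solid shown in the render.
Reading the render: the shape is a wedge (ramp): 19 × 12 mm base, rising to 10 mm along the y=0 edge and sloping linearly to z=0 at y=12 (dimensions read to the nearest mm from the axis ticks). For the g-code, the solid's height is divided into equal slices at the stated Δz and each level perimeter traced with G1 moves after a G0 lift.

; perimeter-only toolpath
G21 ; units = mm
G90 ; absolute positioning
G28 ; home
; layer 1
G0 Z1.7
G0 X0.0 Y0.0
G1 X19.0 Y0.0
G1 X19.0 Y10.0
G1 X0.0 Y10.0
G1 X0.0 Y0.0
; layer 2
G0 Z3.3
G0 X0.0 Y0.0
G1 X19.0 Y0.0
G1 X19.0 Y8.0
G1 X0.0 Y8.0
G1 X0.0 Y0.0
; layer 3
G0 Z5.0
G0 X0.0 Y0.0
G1 X19.0 Y0.0
G1 X19.0 Y6.0
G1 X0.0 Y6.0
G1 X0.0 Y0.0
; layer 4
G0 Z6.7
G0 X0.0 Y0.0
G1 X19.0 Y0.0
G1 X19.0 Y4.0
G1 X0.0 Y4.0
G1 X0.0 Y0.0
; layer 5
G0 Z8.3
G0 X0.0 Y0.0
G1 X19.0 Y0.0
G1 X19.0 Y2.0
G1 X0.0 Y2.0
G1 X0.0 Y0.0
M2 ; end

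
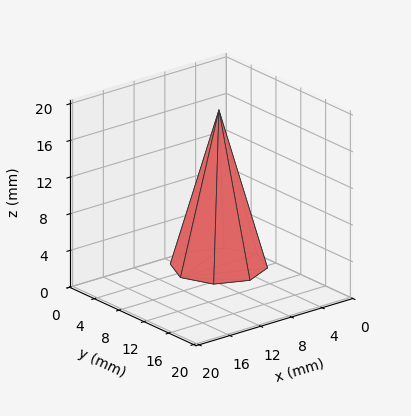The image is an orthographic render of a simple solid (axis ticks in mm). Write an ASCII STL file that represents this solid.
Reading the render: the shape is a regular 8-sided pyramid, base circumscribed radius ≈ 5 mm, apex at z ≈ 17 mm (dimensions read to the nearest mm from the axis ticks). For the STL, each face is triangulated and given an outward normal.

solid part
  facet normal 0.0000 0.0000 -1.0000
    outer loop
      vertex 5.0 10.0 0.0
      vertex 8.5 8.5 0.0
      vertex 10.0 5.0 0.0
    endloop
  endfacet
  facet normal 0.0000 0.0000 -1.0000
    outer loop
      vertex 1.5 8.5 0.0
      vertex 5.0 10.0 0.0
      vertex 10.0 5.0 0.0
    endloop
  endfacet
  facet normal 0.0000 0.0000 -1.0000
    outer loop
      vertex 0.0 5.0 0.0
      vertex 1.5 8.5 0.0
      vertex 10.0 5.0 0.0
    endloop
  endfacet
  facet normal 0.0000 0.0000 -1.0000
    outer loop
      vertex 1.5 1.5 0.0
      vertex 0.0 5.0 0.0
      vertex 10.0 5.0 0.0
    endloop
  endfacet
  facet normal 0.0000 0.0000 -1.0000
    outer loop
      vertex 5.0 0.0 0.0
      vertex 1.5 1.5 0.0
      vertex 10.0 5.0 0.0
    endloop
  endfacet
  facet normal 0.0000 0.0000 -1.0000
    outer loop
      vertex 8.5 1.5 0.0
      vertex 5.0 0.0 0.0
      vertex 10.0 5.0 0.0
    endloop
  endfacet
  facet normal 0.8873 0.3803 0.2610
    outer loop
      vertex 10.0 5.0 0.0
      vertex 8.5 8.5 0.0
      vertex 5.0 5.0 17.0
    endloop
  endfacet
  facet normal 0.3803 0.8873 0.2610
    outer loop
      vertex 8.5 8.5 0.0
      vertex 5.0 10.0 0.0
      vertex 5.0 5.0 17.0
    endloop
  endfacet
  facet normal -0.3803 0.8873 0.2610
    outer loop
      vertex 5.0 10.0 0.0
      vertex 1.5 8.5 0.0
      vertex 5.0 5.0 17.0
    endloop
  endfacet
  facet normal -0.8873 0.3803 0.2610
    outer loop
      vertex 1.5 8.5 0.0
      vertex 0.0 5.0 0.0
      vertex 5.0 5.0 17.0
    endloop
  endfacet
  facet normal -0.8873 -0.3803 0.2610
    outer loop
      vertex 0.0 5.0 0.0
      vertex 1.5 1.5 0.0
      vertex 5.0 5.0 17.0
    endloop
  endfacet
  facet normal -0.3803 -0.8873 0.2610
    outer loop
      vertex 1.5 1.5 0.0
      vertex 5.0 0.0 0.0
      vertex 5.0 5.0 17.0
    endloop
  endfacet
  facet normal 0.3803 -0.8873 0.2610
    outer loop
      vertex 5.0 0.0 0.0
      vertex 8.5 1.5 0.0
      vertex 5.0 5.0 17.0
    endloop
  endfacet
  facet normal 0.8873 -0.3803 0.2610
    outer loop
      vertex 8.5 1.5 0.0
      vertex 10.0 5.0 0.0
      vertex 5.0 5.0 17.0
    endloop
  endfacet
endsolid part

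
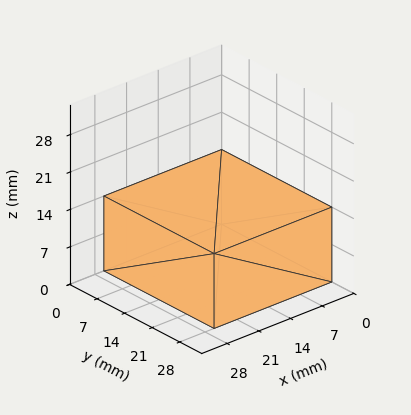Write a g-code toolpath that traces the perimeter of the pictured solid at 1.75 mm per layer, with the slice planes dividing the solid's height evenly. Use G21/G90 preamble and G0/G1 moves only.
Reading the render: the shape is a rectangular box, roughly 26 × 28 mm footprint and 14 mm tall (dimensions read to the nearest mm from the axis ticks). For the g-code, the solid's height is divided into equal slices at the stated Δz and each level perimeter traced with G1 moves after a G0 lift.

; perimeter-only toolpath
G21 ; units = mm
G90 ; absolute positioning
G28 ; home
; layer 1
G0 Z1.75
G0 X0.00 Y0.00
G1 X26.00 Y0.00
G1 X26.00 Y28.00
G1 X0.00 Y28.00
G1 X0.00 Y0.00
; layer 2
G0 Z3.50
G0 X0.00 Y0.00
G1 X26.00 Y0.00
G1 X26.00 Y28.00
G1 X0.00 Y28.00
G1 X0.00 Y0.00
; layer 3
G0 Z5.25
G0 X0.00 Y0.00
G1 X26.00 Y0.00
G1 X26.00 Y28.00
G1 X0.00 Y28.00
G1 X0.00 Y0.00
; layer 4
G0 Z7.00
G0 X0.00 Y0.00
G1 X26.00 Y0.00
G1 X26.00 Y28.00
G1 X0.00 Y28.00
G1 X0.00 Y0.00
; layer 5
G0 Z8.75
G0 X0.00 Y0.00
G1 X26.00 Y0.00
G1 X26.00 Y28.00
G1 X0.00 Y28.00
G1 X0.00 Y0.00
; layer 6
G0 Z10.50
G0 X0.00 Y0.00
G1 X26.00 Y0.00
G1 X26.00 Y28.00
G1 X0.00 Y28.00
G1 X0.00 Y0.00
; layer 7
G0 Z12.25
G0 X0.00 Y0.00
G1 X26.00 Y0.00
G1 X26.00 Y28.00
G1 X0.00 Y28.00
G1 X0.00 Y0.00
; layer 8
G0 Z14.00
G0 X0.00 Y0.00
G1 X26.00 Y0.00
G1 X26.00 Y28.00
G1 X0.00 Y28.00
G1 X0.00 Y0.00
M2 ; end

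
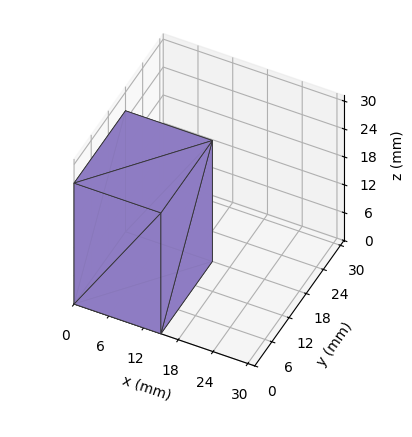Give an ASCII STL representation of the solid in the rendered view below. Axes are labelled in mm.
Reading the render: the shape is a rectangular box, roughly 15 × 18 mm footprint and 26 mm tall (dimensions read to the nearest mm from the axis ticks). For the STL, each face is triangulated and given an outward normal.

solid part
  facet normal 0.0000 0.0000 -1.0000
    outer loop
      vertex 15.00 18.00 0.00
      vertex 15.00 0.00 0.00
      vertex 0.00 0.00 0.00
    endloop
  endfacet
  facet normal 0.0000 0.0000 -1.0000
    outer loop
      vertex 0.00 18.00 0.00
      vertex 15.00 18.00 0.00
      vertex 0.00 0.00 0.00
    endloop
  endfacet
  facet normal 0.0000 0.0000 1.0000
    outer loop
      vertex 0.00 0.00 26.00
      vertex 15.00 0.00 26.00
      vertex 15.00 18.00 26.00
    endloop
  endfacet
  facet normal 0.0000 0.0000 1.0000
    outer loop
      vertex 0.00 0.00 26.00
      vertex 15.00 18.00 26.00
      vertex 0.00 18.00 26.00
    endloop
  endfacet
  facet normal 0.0000 -1.0000 0.0000
    outer loop
      vertex 0.00 0.00 0.00
      vertex 15.00 0.00 0.00
      vertex 15.00 0.00 26.00
    endloop
  endfacet
  facet normal 0.0000 -1.0000 0.0000
    outer loop
      vertex 0.00 0.00 0.00
      vertex 15.00 0.00 26.00
      vertex 0.00 0.00 26.00
    endloop
  endfacet
  facet normal 0.0000 1.0000 0.0000
    outer loop
      vertex 15.00 18.00 26.00
      vertex 15.00 18.00 0.00
      vertex 0.00 18.00 0.00
    endloop
  endfacet
  facet normal 0.0000 1.0000 0.0000
    outer loop
      vertex 0.00 18.00 26.00
      vertex 15.00 18.00 26.00
      vertex 0.00 18.00 0.00
    endloop
  endfacet
  facet normal -1.0000 0.0000 0.0000
    outer loop
      vertex 0.00 18.00 26.00
      vertex 0.00 18.00 0.00
      vertex 0.00 0.00 0.00
    endloop
  endfacet
  facet normal -1.0000 0.0000 0.0000
    outer loop
      vertex 0.00 0.00 26.00
      vertex 0.00 18.00 26.00
      vertex 0.00 0.00 0.00
    endloop
  endfacet
  facet normal 1.0000 0.0000 0.0000
    outer loop
      vertex 15.00 0.00 0.00
      vertex 15.00 18.00 0.00
      vertex 15.00 18.00 26.00
    endloop
  endfacet
  facet normal 1.0000 0.0000 0.0000
    outer loop
      vertex 15.00 0.00 0.00
      vertex 15.00 18.00 26.00
      vertex 15.00 0.00 26.00
    endloop
  endfacet
endsolid part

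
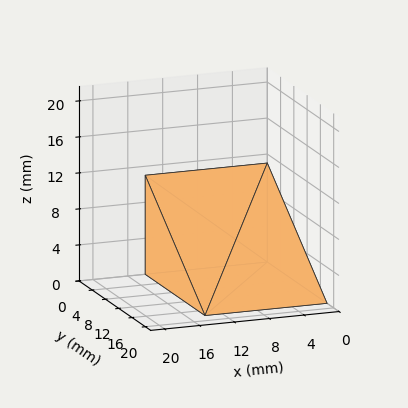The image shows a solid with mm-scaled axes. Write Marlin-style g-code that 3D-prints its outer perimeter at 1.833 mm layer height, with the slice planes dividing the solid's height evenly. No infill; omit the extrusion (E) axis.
Reading the render: the shape is a wedge (ramp): 14 × 18 mm base, rising to 11 mm along the y=0 edge and sloping linearly to z=0 at y=18 (dimensions read to the nearest mm from the axis ticks). For the g-code, the solid's height is divided into equal slices at the stated Δz and each level perimeter traced with G1 moves after a G0 lift.

; perimeter-only toolpath
G21 ; units = mm
G90 ; absolute positioning
G28 ; home
; layer 1
G0 Z1.833
G0 X0.000 Y0.000
G1 X14.000 Y0.000
G1 X14.000 Y15.000
G1 X0.000 Y15.000
G1 X0.000 Y0.000
; layer 2
G0 Z3.667
G0 X0.000 Y0.000
G1 X14.000 Y0.000
G1 X14.000 Y12.000
G1 X0.000 Y12.000
G1 X0.000 Y0.000
; layer 3
G0 Z5.500
G0 X0.000 Y0.000
G1 X14.000 Y0.000
G1 X14.000 Y9.000
G1 X0.000 Y9.000
G1 X0.000 Y0.000
; layer 4
G0 Z7.333
G0 X0.000 Y0.000
G1 X14.000 Y0.000
G1 X14.000 Y6.000
G1 X0.000 Y6.000
G1 X0.000 Y0.000
; layer 5
G0 Z9.167
G0 X0.000 Y0.000
G1 X14.000 Y0.000
G1 X14.000 Y3.000
G1 X0.000 Y3.000
G1 X0.000 Y0.000
M2 ; end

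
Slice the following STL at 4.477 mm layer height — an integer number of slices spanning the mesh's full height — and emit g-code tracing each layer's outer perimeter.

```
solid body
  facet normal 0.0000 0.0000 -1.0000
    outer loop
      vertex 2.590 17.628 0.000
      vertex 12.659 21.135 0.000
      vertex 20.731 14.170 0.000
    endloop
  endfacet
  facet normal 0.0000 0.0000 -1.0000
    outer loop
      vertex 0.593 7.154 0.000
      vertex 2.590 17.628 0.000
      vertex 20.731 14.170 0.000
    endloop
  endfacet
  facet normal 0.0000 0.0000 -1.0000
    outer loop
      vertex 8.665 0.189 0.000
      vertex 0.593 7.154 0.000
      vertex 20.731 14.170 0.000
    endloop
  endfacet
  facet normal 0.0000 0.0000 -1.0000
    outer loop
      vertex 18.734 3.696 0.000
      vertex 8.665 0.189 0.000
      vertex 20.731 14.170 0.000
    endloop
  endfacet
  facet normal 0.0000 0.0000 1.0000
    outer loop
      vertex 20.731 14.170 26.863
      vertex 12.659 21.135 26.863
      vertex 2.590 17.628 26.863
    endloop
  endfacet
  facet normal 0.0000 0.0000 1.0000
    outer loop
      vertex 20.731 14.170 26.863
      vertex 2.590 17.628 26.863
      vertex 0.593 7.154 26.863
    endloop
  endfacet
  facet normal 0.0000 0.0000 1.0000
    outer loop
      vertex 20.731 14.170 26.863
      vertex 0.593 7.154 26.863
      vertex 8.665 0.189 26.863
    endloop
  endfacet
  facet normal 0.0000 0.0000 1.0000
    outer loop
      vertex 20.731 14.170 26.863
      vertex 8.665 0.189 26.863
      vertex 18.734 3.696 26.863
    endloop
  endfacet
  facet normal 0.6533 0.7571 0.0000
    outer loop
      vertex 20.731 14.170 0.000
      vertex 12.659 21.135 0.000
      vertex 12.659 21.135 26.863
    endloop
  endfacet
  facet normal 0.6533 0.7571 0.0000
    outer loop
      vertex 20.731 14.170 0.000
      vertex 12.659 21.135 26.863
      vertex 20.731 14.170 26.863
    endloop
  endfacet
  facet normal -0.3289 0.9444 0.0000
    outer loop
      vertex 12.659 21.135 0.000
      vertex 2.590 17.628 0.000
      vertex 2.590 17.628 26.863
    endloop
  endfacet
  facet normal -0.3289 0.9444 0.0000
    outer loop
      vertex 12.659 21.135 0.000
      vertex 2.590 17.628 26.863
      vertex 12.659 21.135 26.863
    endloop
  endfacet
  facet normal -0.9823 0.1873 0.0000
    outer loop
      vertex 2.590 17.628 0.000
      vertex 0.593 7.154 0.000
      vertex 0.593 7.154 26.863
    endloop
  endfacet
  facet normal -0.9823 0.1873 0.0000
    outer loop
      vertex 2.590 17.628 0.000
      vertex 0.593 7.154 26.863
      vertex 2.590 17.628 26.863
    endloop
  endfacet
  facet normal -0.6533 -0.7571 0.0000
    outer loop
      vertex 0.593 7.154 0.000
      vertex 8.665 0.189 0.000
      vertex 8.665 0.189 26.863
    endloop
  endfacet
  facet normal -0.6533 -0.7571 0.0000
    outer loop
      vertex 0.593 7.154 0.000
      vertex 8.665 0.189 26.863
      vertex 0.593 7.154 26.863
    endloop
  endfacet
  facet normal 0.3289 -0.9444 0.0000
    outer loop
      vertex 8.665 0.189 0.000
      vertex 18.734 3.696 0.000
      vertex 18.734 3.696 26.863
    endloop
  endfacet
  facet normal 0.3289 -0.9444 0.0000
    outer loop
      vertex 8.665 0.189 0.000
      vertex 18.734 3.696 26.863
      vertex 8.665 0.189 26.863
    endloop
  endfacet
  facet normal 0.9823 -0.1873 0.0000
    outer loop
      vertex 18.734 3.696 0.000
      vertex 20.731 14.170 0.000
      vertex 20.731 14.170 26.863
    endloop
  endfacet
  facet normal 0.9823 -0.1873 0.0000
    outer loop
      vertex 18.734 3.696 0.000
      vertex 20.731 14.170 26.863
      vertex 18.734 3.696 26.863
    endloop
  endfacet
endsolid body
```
; perimeter-only toolpath
G21 ; units = mm
G90 ; absolute positioning
G28 ; home
; layer 1
G0 Z4.477
G0 X20.731 Y14.170
G1 X12.659 Y21.135
G1 X2.590 Y17.628
G1 X0.593 Y7.154
G1 X8.665 Y0.189
G1 X18.734 Y3.696
G1 X20.731 Y14.170
; layer 2
G0 Z8.954
G0 X20.731 Y14.170
G1 X12.659 Y21.135
G1 X2.590 Y17.628
G1 X0.593 Y7.154
G1 X8.665 Y0.189
G1 X18.734 Y3.696
G1 X20.731 Y14.170
; layer 3
G0 Z13.431
G0 X20.731 Y14.170
G1 X12.659 Y21.135
G1 X2.590 Y17.628
G1 X0.593 Y7.154
G1 X8.665 Y0.189
G1 X18.734 Y3.696
G1 X20.731 Y14.170
; layer 4
G0 Z17.909
G0 X20.731 Y14.170
G1 X12.659 Y21.135
G1 X2.590 Y17.628
G1 X0.593 Y7.154
G1 X8.665 Y0.189
G1 X18.734 Y3.696
G1 X20.731 Y14.170
; layer 5
G0 Z22.386
G0 X20.731 Y14.170
G1 X12.659 Y21.135
G1 X2.590 Y17.628
G1 X0.593 Y7.154
G1 X8.665 Y0.189
G1 X18.734 Y3.696
G1 X20.731 Y14.170
; layer 6
G0 Z26.863
G0 X20.731 Y14.170
G1 X12.659 Y21.135
G1 X2.590 Y17.628
G1 X0.593 Y7.154
G1 X8.665 Y0.189
G1 X18.734 Y3.696
G1 X20.731 Y14.170
M2 ; end

The solid is a regular 6-sided prism (a cylinder approximated with 6 flat sides), circumscribed radius ≈ 10.7 mm, height ≈ 26.9 mm. Slicing at Δz = 4.477 mm — 6 equal slices spanning the solid's height, so layer i sits at z = i·h/6 — gives 6 non-empty perimeters. Each is a 6-segment closed polygon; G0 lifts to the layer z and rapids to the start vertex, then G1 traces the edges.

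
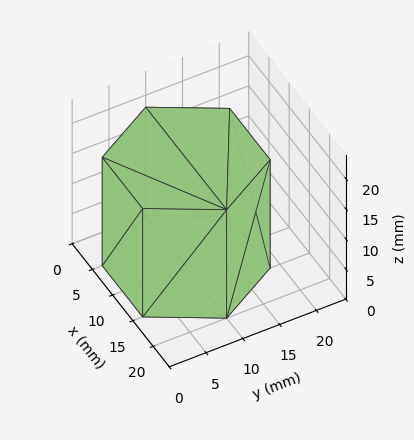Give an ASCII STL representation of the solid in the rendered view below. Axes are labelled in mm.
Reading the render: the shape is a regular 6-sided prism (a cylinder approximated with 6 flat sides), circumscribed radius ≈ 10 mm, height ≈ 18 mm (dimensions read to the nearest mm from the axis ticks). For the STL, each face is triangulated and given an outward normal.

solid part
  facet normal 0.0000 0.0000 -1.0000
    outer loop
      vertex 5.00 18.66 0.00
      vertex 15.00 18.66 0.00
      vertex 20.00 10.00 0.00
    endloop
  endfacet
  facet normal 0.0000 0.0000 -1.0000
    outer loop
      vertex 0.00 10.00 0.00
      vertex 5.00 18.66 0.00
      vertex 20.00 10.00 0.00
    endloop
  endfacet
  facet normal 0.0000 0.0000 -1.0000
    outer loop
      vertex 5.00 1.34 0.00
      vertex 0.00 10.00 0.00
      vertex 20.00 10.00 0.00
    endloop
  endfacet
  facet normal 0.0000 0.0000 -1.0000
    outer loop
      vertex 15.00 1.34 0.00
      vertex 5.00 1.34 0.00
      vertex 20.00 10.00 0.00
    endloop
  endfacet
  facet normal 0.0000 0.0000 1.0000
    outer loop
      vertex 20.00 10.00 18.00
      vertex 15.00 18.66 18.00
      vertex 5.00 18.66 18.00
    endloop
  endfacet
  facet normal 0.0000 0.0000 1.0000
    outer loop
      vertex 20.00 10.00 18.00
      vertex 5.00 18.66 18.00
      vertex 0.00 10.00 18.00
    endloop
  endfacet
  facet normal 0.0000 0.0000 1.0000
    outer loop
      vertex 20.00 10.00 18.00
      vertex 0.00 10.00 18.00
      vertex 5.00 1.34 18.00
    endloop
  endfacet
  facet normal 0.0000 0.0000 1.0000
    outer loop
      vertex 20.00 10.00 18.00
      vertex 5.00 1.34 18.00
      vertex 15.00 1.34 18.00
    endloop
  endfacet
  facet normal 0.8660 0.5000 0.0000
    outer loop
      vertex 20.00 10.00 0.00
      vertex 15.00 18.66 0.00
      vertex 15.00 18.66 18.00
    endloop
  endfacet
  facet normal 0.8660 0.5000 0.0000
    outer loop
      vertex 20.00 10.00 0.00
      vertex 15.00 18.66 18.00
      vertex 20.00 10.00 18.00
    endloop
  endfacet
  facet normal 0.0000 1.0000 0.0000
    outer loop
      vertex 15.00 18.66 0.00
      vertex 5.00 18.66 0.00
      vertex 5.00 18.66 18.00
    endloop
  endfacet
  facet normal 0.0000 1.0000 0.0000
    outer loop
      vertex 15.00 18.66 0.00
      vertex 5.00 18.66 18.00
      vertex 15.00 18.66 18.00
    endloop
  endfacet
  facet normal -0.8660 0.5000 0.0000
    outer loop
      vertex 5.00 18.66 0.00
      vertex 0.00 10.00 0.00
      vertex 0.00 10.00 18.00
    endloop
  endfacet
  facet normal -0.8660 0.5000 0.0000
    outer loop
      vertex 5.00 18.66 0.00
      vertex 0.00 10.00 18.00
      vertex 5.00 18.66 18.00
    endloop
  endfacet
  facet normal -0.8660 -0.5000 0.0000
    outer loop
      vertex 0.00 10.00 0.00
      vertex 5.00 1.34 0.00
      vertex 5.00 1.34 18.00
    endloop
  endfacet
  facet normal -0.8660 -0.5000 0.0000
    outer loop
      vertex 0.00 10.00 0.00
      vertex 5.00 1.34 18.00
      vertex 0.00 10.00 18.00
    endloop
  endfacet
  facet normal 0.0000 -1.0000 0.0000
    outer loop
      vertex 5.00 1.34 0.00
      vertex 15.00 1.34 0.00
      vertex 15.00 1.34 18.00
    endloop
  endfacet
  facet normal 0.0000 -1.0000 0.0000
    outer loop
      vertex 5.00 1.34 0.00
      vertex 15.00 1.34 18.00
      vertex 5.00 1.34 18.00
    endloop
  endfacet
  facet normal 0.8660 -0.5000 0.0000
    outer loop
      vertex 15.00 1.34 0.00
      vertex 20.00 10.00 0.00
      vertex 20.00 10.00 18.00
    endloop
  endfacet
  facet normal 0.8660 -0.5000 0.0000
    outer loop
      vertex 15.00 1.34 0.00
      vertex 20.00 10.00 18.00
      vertex 15.00 1.34 18.00
    endloop
  endfacet
endsolid part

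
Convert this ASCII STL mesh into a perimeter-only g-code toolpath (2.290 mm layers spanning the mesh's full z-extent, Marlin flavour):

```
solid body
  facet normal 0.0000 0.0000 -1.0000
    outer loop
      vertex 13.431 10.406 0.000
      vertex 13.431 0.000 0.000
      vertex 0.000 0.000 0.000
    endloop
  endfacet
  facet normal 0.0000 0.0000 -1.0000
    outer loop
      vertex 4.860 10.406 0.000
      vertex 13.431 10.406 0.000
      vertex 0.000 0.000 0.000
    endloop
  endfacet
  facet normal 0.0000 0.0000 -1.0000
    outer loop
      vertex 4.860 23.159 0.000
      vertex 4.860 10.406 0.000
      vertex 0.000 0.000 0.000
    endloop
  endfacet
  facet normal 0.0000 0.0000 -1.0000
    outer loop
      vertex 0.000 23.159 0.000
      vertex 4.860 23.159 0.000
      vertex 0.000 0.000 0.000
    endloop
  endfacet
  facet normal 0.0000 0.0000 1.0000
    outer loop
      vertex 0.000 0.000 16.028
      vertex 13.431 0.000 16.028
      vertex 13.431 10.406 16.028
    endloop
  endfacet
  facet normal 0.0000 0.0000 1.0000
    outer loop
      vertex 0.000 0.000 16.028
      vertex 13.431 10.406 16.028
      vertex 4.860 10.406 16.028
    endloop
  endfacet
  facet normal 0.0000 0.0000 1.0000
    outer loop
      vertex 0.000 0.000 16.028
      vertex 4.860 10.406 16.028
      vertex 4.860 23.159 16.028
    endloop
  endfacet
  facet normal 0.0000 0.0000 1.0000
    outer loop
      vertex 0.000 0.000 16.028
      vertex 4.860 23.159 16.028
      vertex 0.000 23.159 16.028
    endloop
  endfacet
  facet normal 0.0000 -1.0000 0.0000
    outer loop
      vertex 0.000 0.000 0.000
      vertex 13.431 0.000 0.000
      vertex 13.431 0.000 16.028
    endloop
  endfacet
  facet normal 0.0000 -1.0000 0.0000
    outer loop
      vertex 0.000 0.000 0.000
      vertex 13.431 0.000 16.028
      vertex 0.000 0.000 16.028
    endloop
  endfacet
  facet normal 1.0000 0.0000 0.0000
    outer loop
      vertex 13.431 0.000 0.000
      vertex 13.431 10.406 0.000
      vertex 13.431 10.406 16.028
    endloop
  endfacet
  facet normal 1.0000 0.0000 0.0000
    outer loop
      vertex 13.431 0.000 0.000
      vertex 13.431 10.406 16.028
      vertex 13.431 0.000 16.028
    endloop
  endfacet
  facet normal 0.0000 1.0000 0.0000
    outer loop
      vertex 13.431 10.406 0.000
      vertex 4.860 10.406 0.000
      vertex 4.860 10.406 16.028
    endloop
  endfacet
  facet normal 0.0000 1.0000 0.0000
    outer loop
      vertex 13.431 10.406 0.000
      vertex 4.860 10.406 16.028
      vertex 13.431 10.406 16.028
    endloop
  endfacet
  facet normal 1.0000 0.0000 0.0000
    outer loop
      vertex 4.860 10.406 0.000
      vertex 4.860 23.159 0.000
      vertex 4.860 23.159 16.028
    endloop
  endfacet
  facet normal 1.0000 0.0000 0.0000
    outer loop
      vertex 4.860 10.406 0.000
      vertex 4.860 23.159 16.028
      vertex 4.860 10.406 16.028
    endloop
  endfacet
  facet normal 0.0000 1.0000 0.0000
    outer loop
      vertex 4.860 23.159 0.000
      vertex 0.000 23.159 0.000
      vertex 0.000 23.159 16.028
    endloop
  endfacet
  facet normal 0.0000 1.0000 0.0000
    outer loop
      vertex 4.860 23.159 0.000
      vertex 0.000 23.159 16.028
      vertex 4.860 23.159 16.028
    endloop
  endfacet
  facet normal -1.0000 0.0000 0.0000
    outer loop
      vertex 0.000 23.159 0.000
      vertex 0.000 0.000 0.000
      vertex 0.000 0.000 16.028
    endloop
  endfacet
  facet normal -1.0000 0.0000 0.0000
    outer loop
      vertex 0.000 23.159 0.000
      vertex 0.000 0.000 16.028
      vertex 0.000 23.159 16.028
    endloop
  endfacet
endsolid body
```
; perimeter-only toolpath
G21 ; units = mm
G90 ; absolute positioning
G28 ; home
; layer 1
G0 Z2.290
G0 X0.000 Y0.000
G1 X13.431 Y0.000
G1 X13.431 Y10.406
G1 X4.860 Y10.406
G1 X4.860 Y23.159
G1 X0.000 Y23.159
G1 X0.000 Y0.000
; layer 2
G0 Z4.579
G0 X0.000 Y0.000
G1 X13.431 Y0.000
G1 X13.431 Y10.406
G1 X4.860 Y10.406
G1 X4.860 Y23.159
G1 X0.000 Y23.159
G1 X0.000 Y0.000
; layer 3
G0 Z6.869
G0 X0.000 Y0.000
G1 X13.431 Y0.000
G1 X13.431 Y10.406
G1 X4.860 Y10.406
G1 X4.860 Y23.159
G1 X0.000 Y23.159
G1 X0.000 Y0.000
; layer 4
G0 Z9.159
G0 X0.000 Y0.000
G1 X13.431 Y0.000
G1 X13.431 Y10.406
G1 X4.860 Y10.406
G1 X4.860 Y23.159
G1 X0.000 Y23.159
G1 X0.000 Y0.000
; layer 5
G0 Z11.449
G0 X0.000 Y0.000
G1 X13.431 Y0.000
G1 X13.431 Y10.406
G1 X4.860 Y10.406
G1 X4.860 Y23.159
G1 X0.000 Y23.159
G1 X0.000 Y0.000
; layer 6
G0 Z13.738
G0 X0.000 Y0.000
G1 X13.431 Y0.000
G1 X13.431 Y10.406
G1 X4.860 Y10.406
G1 X4.860 Y23.159
G1 X0.000 Y23.159
G1 X0.000 Y0.000
; layer 7
G0 Z16.028
G0 X0.000 Y0.000
G1 X13.431 Y0.000
G1 X13.431 Y10.406
G1 X4.860 Y10.406
G1 X4.860 Y23.159
G1 X0.000 Y23.159
G1 X0.000 Y0.000
M2 ; end

The solid is an L-shaped prism: outer 13.4 × 23.2 mm, arm thicknesses ≈ 10.4 mm (horizontal) and 4.86 mm (vertical), extruded 16 mm in z. Slicing at Δz = 2.290 mm — 7 equal slices spanning the solid's height, so layer i sits at z = i·h/7 — gives 7 non-empty perimeters. Each is a 6-segment closed polygon; G0 lifts to the layer z and rapids to the start vertex, then G1 traces the edges.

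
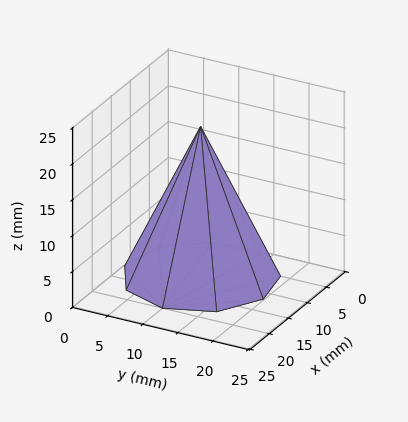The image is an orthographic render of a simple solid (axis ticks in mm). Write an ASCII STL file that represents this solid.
Reading the render: the shape is a regular 9-sided pyramid, base circumscribed radius ≈ 10 mm, apex at z ≈ 21 mm (dimensions read to the nearest mm from the axis ticks). For the STL, each face is triangulated and given an outward normal.

solid part
  facet normal 0.0000 0.0000 -1.0000
    outer loop
      vertex 11.74 19.85 0.00
      vertex 17.66 16.43 0.00
      vertex 20.00 10.00 0.00
    endloop
  endfacet
  facet normal 0.0000 0.0000 -1.0000
    outer loop
      vertex 5.00 18.66 0.00
      vertex 11.74 19.85 0.00
      vertex 20.00 10.00 0.00
    endloop
  endfacet
  facet normal 0.0000 0.0000 -1.0000
    outer loop
      vertex 0.60 13.42 0.00
      vertex 5.00 18.66 0.00
      vertex 20.00 10.00 0.00
    endloop
  endfacet
  facet normal 0.0000 0.0000 -1.0000
    outer loop
      vertex 0.60 6.58 0.00
      vertex 0.60 13.42 0.00
      vertex 20.00 10.00 0.00
    endloop
  endfacet
  facet normal 0.0000 0.0000 -1.0000
    outer loop
      vertex 5.00 1.34 0.00
      vertex 0.60 6.58 0.00
      vertex 20.00 10.00 0.00
    endloop
  endfacet
  facet normal 0.0000 0.0000 -1.0000
    outer loop
      vertex 11.74 0.15 0.00
      vertex 5.00 1.34 0.00
      vertex 20.00 10.00 0.00
    endloop
  endfacet
  facet normal 0.0000 0.0000 -1.0000
    outer loop
      vertex 17.66 3.57 0.00
      vertex 11.74 0.15 0.00
      vertex 20.00 10.00 0.00
    endloop
  endfacet
  facet normal 0.8577 0.3122 0.4085
    outer loop
      vertex 20.00 10.00 0.00
      vertex 17.66 16.43 0.00
      vertex 10.00 10.00 21.00
    endloop
  endfacet
  facet normal 0.4566 0.7903 0.4085
    outer loop
      vertex 17.66 16.43 0.00
      vertex 11.74 19.85 0.00
      vertex 10.00 10.00 21.00
    endloop
  endfacet
  facet normal -0.1587 0.8989 0.4085
    outer loop
      vertex 11.74 19.85 0.00
      vertex 5.00 18.66 0.00
      vertex 10.00 10.00 21.00
    endloop
  endfacet
  facet normal -0.6990 0.5870 0.4085
    outer loop
      vertex 5.00 18.66 0.00
      vertex 0.60 13.42 0.00
      vertex 10.00 10.00 21.00
    endloop
  endfacet
  facet normal -0.9127 0.0000 0.4086
    outer loop
      vertex 0.60 13.42 0.00
      vertex 0.60 6.58 0.00
      vertex 10.00 10.00 21.00
    endloop
  endfacet
  facet normal -0.6990 -0.5870 0.4085
    outer loop
      vertex 0.60 6.58 0.00
      vertex 5.00 1.34 0.00
      vertex 10.00 10.00 21.00
    endloop
  endfacet
  facet normal -0.1587 -0.8989 0.4085
    outer loop
      vertex 5.00 1.34 0.00
      vertex 11.74 0.15 0.00
      vertex 10.00 10.00 21.00
    endloop
  endfacet
  facet normal 0.4566 -0.7903 0.4085
    outer loop
      vertex 11.74 0.15 0.00
      vertex 17.66 3.57 0.00
      vertex 10.00 10.00 21.00
    endloop
  endfacet
  facet normal 0.8577 -0.3122 0.4085
    outer loop
      vertex 17.66 3.57 0.00
      vertex 20.00 10.00 0.00
      vertex 10.00 10.00 21.00
    endloop
  endfacet
endsolid part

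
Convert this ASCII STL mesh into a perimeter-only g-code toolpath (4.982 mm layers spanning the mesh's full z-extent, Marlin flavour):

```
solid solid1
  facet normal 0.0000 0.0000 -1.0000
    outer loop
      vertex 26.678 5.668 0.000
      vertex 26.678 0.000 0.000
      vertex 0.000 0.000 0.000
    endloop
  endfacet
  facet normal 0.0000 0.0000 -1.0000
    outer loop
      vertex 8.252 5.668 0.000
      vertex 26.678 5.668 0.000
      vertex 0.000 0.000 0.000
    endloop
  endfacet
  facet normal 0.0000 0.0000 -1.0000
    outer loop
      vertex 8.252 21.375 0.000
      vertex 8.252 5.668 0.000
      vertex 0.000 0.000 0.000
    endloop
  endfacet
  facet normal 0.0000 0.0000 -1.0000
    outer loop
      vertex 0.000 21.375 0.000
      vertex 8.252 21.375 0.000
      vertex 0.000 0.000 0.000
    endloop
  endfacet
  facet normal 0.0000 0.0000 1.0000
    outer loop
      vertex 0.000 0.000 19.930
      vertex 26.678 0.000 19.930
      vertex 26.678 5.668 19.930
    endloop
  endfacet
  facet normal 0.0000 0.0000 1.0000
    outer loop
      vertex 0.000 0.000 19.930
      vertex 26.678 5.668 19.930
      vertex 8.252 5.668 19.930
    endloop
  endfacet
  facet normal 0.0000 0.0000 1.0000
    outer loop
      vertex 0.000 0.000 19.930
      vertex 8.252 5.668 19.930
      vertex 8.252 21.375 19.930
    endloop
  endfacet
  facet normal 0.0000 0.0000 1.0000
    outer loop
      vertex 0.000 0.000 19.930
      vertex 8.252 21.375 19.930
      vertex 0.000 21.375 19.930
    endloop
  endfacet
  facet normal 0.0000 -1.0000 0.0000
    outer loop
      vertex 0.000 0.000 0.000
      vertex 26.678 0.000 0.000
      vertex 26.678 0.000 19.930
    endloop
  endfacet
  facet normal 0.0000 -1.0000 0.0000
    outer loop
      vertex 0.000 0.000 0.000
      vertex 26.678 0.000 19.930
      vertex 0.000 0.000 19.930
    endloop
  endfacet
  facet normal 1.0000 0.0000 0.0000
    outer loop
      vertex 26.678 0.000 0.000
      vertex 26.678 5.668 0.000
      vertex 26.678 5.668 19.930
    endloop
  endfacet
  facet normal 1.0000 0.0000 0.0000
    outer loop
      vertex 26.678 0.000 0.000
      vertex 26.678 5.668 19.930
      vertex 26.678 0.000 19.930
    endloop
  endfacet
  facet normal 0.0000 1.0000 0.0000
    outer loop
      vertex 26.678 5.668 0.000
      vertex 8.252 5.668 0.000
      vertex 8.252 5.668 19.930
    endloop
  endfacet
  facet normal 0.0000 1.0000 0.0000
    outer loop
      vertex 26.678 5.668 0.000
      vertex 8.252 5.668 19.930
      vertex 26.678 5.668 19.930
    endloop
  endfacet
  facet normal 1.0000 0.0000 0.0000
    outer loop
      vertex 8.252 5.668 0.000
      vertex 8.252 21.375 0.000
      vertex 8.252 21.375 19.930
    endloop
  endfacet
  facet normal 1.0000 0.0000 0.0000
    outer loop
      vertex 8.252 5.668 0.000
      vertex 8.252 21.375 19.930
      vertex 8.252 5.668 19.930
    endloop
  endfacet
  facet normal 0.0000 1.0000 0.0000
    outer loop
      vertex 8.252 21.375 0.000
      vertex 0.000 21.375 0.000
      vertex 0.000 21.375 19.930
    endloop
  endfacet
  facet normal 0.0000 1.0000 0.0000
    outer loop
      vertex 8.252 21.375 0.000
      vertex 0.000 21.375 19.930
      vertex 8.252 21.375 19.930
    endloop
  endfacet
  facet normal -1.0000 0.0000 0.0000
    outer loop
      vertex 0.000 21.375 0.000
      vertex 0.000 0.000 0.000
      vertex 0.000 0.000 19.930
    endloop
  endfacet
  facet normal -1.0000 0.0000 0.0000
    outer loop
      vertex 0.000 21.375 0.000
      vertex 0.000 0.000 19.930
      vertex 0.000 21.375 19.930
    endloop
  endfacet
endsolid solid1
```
; perimeter-only toolpath
G21 ; units = mm
G90 ; absolute positioning
G28 ; home
; layer 1
G0 Z4.982
G0 X0.000 Y0.000
G1 X26.678 Y0.000
G1 X26.678 Y5.668
G1 X8.252 Y5.668
G1 X8.252 Y21.375
G1 X0.000 Y21.375
G1 X0.000 Y0.000
; layer 2
G0 Z9.965
G0 X0.000 Y0.000
G1 X26.678 Y0.000
G1 X26.678 Y5.668
G1 X8.252 Y5.668
G1 X8.252 Y21.375
G1 X0.000 Y21.375
G1 X0.000 Y0.000
; layer 3
G0 Z14.947
G0 X0.000 Y0.000
G1 X26.678 Y0.000
G1 X26.678 Y5.668
G1 X8.252 Y5.668
G1 X8.252 Y21.375
G1 X0.000 Y21.375
G1 X0.000 Y0.000
; layer 4
G0 Z19.930
G0 X0.000 Y0.000
G1 X26.678 Y0.000
G1 X26.678 Y5.668
G1 X8.252 Y5.668
G1 X8.252 Y21.375
G1 X0.000 Y21.375
G1 X0.000 Y0.000
M2 ; end

The solid is an L-shaped prism: outer 26.7 × 21.4 mm, arm thicknesses ≈ 5.67 mm (horizontal) and 8.25 mm (vertical), extruded 19.9 mm in z. Slicing at Δz = 4.982 mm — 4 equal slices spanning the solid's height, so layer i sits at z = i·h/4 — gives 4 non-empty perimeters. Each is a 6-segment closed polygon; G0 lifts to the layer z and rapids to the start vertex, then G1 traces the edges.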